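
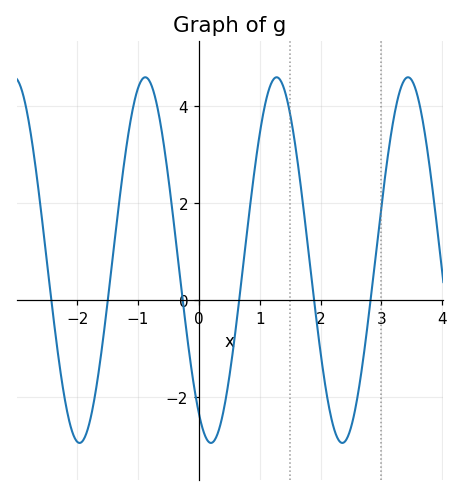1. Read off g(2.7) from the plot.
-1.22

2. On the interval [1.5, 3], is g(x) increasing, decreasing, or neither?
neither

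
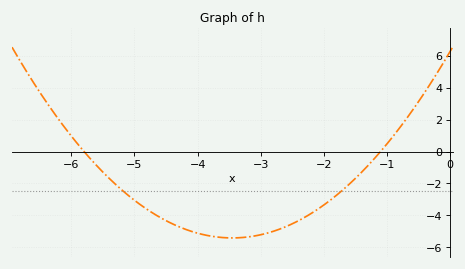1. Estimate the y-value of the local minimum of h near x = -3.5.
-5.4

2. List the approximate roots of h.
-5.8, -1.1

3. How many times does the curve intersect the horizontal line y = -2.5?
2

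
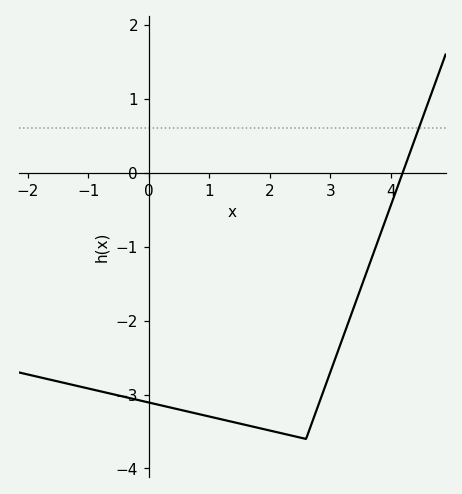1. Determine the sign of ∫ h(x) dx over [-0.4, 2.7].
negative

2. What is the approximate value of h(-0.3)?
-3.1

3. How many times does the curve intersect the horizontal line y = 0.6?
1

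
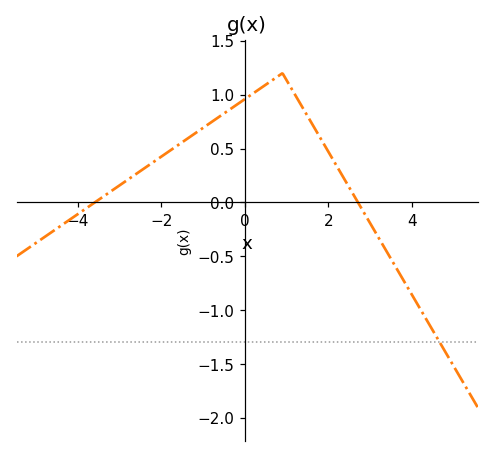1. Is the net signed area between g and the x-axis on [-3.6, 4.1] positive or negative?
positive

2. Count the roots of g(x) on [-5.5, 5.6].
2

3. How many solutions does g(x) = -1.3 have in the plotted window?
1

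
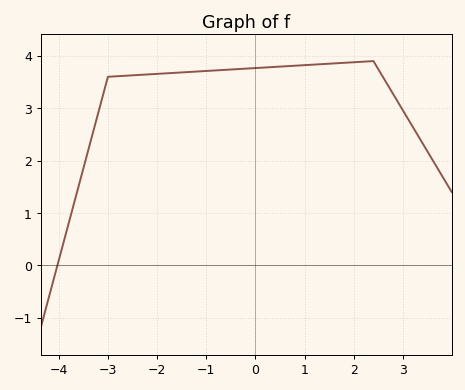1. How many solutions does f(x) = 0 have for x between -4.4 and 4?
1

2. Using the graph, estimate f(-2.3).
3.6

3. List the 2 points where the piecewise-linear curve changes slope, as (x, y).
(-3, 3.6); (2.4, 3.9)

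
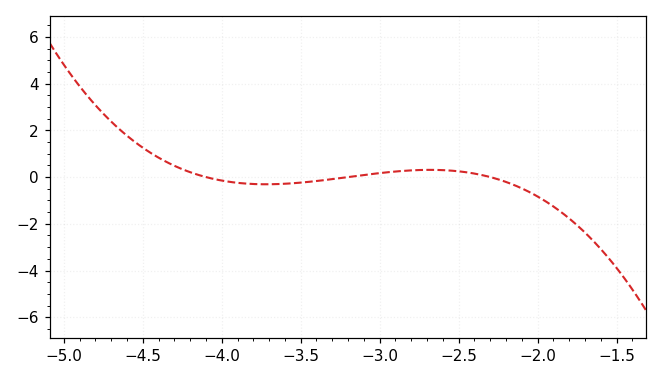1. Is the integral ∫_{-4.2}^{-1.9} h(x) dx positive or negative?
negative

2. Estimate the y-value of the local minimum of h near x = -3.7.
-0.4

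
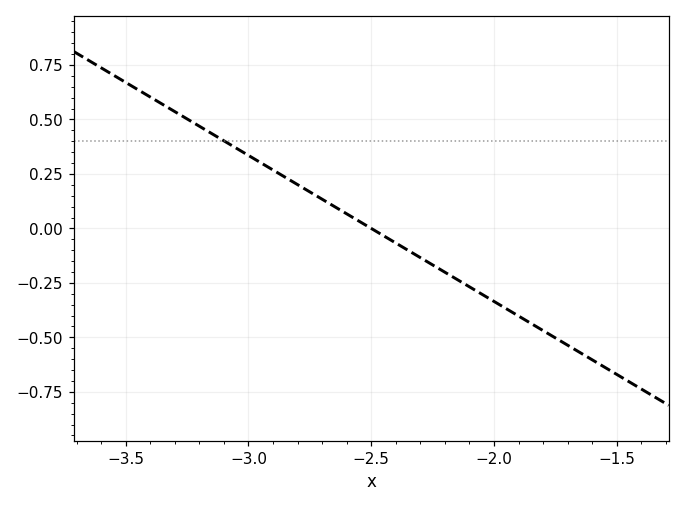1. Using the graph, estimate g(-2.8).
0.2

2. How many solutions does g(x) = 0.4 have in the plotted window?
1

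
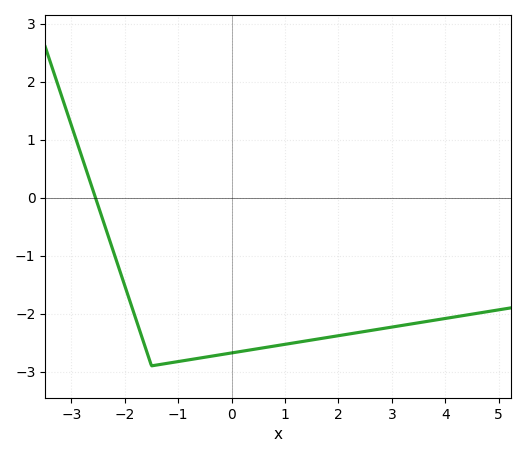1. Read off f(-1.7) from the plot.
-2.35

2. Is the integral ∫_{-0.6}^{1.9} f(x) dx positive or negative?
negative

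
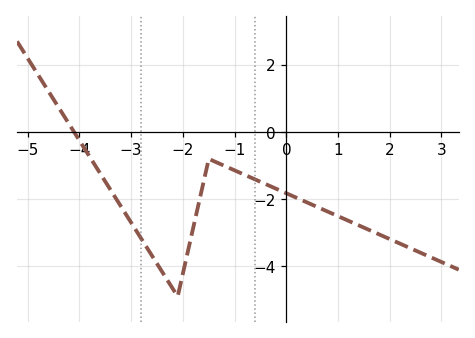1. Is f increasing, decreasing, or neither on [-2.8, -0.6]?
neither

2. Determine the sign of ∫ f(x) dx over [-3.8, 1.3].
negative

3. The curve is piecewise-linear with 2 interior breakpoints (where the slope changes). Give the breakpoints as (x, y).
(-2.1, -4.9); (-1.5, -0.8)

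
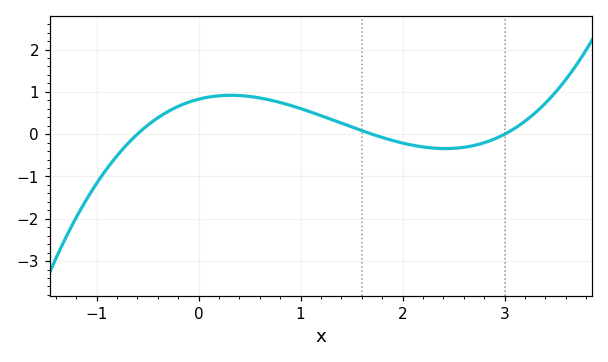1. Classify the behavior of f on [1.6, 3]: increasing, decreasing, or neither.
neither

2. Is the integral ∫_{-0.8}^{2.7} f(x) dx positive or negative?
positive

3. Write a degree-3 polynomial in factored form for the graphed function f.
y = 0.27(x + 0.6)(x - 1.7)(x - 3)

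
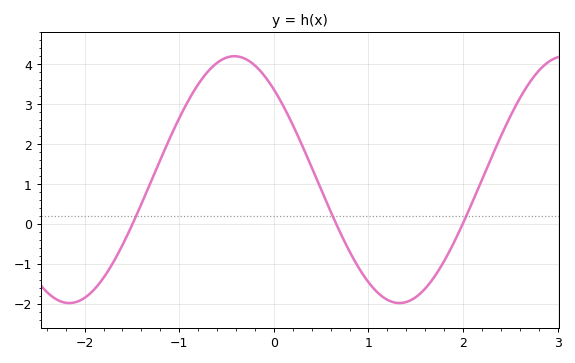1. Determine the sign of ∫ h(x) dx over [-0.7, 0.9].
positive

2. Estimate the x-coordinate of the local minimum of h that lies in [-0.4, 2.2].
1.33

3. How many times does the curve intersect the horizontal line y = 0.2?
3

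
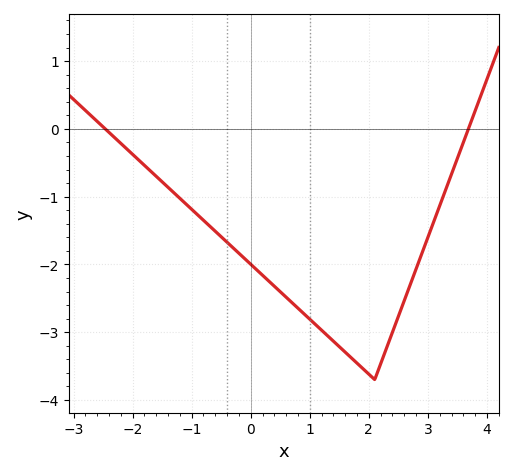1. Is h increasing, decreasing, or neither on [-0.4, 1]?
decreasing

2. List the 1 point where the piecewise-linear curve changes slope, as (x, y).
(2.1, -3.7)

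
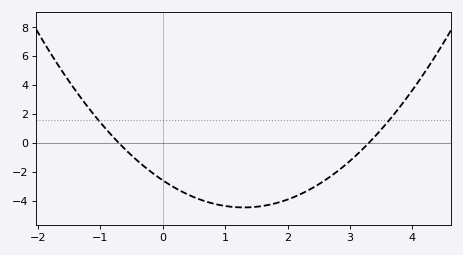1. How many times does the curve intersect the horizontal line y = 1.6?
2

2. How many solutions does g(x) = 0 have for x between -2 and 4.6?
2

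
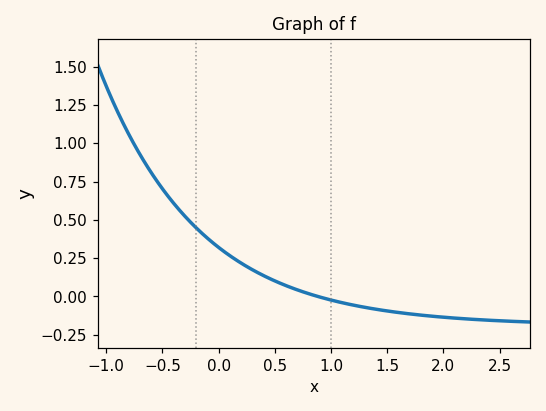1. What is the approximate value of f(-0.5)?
0.7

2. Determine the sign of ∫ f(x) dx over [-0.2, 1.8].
positive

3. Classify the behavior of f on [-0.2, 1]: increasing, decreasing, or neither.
decreasing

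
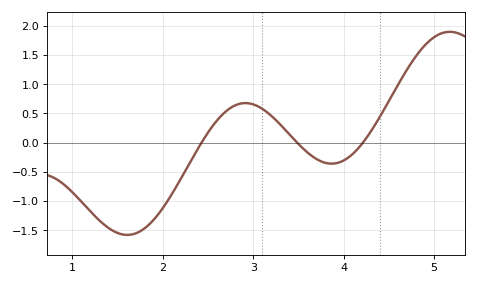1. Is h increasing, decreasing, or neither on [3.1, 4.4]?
neither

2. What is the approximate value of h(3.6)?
-0.171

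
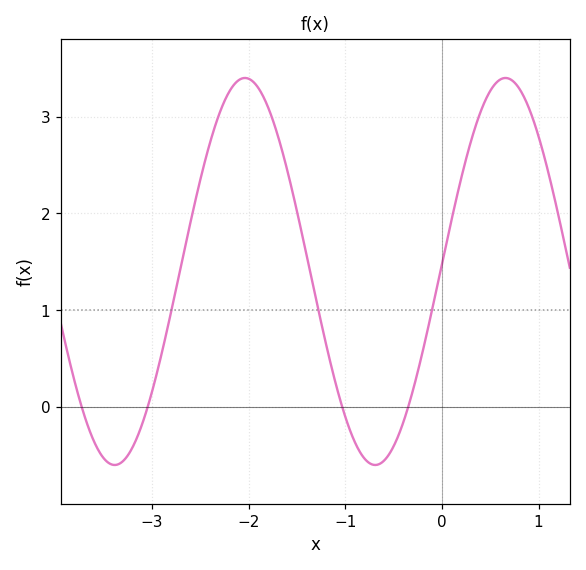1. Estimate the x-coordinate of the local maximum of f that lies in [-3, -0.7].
-2.04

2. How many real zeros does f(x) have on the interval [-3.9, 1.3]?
4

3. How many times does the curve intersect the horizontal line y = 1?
3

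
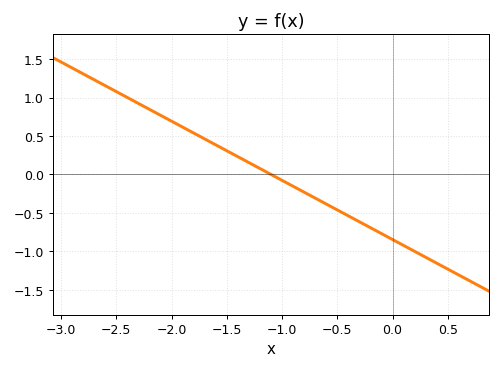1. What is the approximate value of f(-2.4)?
1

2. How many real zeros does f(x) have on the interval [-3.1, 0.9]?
1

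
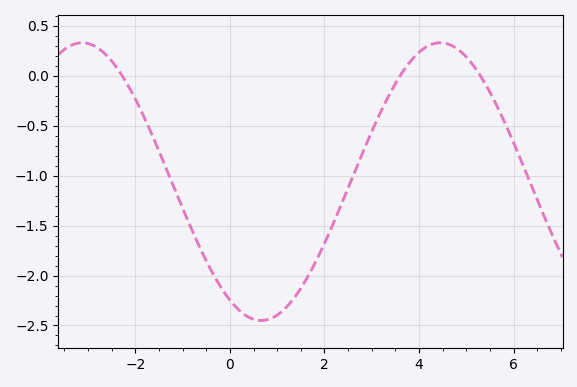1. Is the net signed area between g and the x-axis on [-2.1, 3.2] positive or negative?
negative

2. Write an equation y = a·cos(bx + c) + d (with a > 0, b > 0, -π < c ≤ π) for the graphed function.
y = 1.39cos(0.83x + 2.59) - 1.06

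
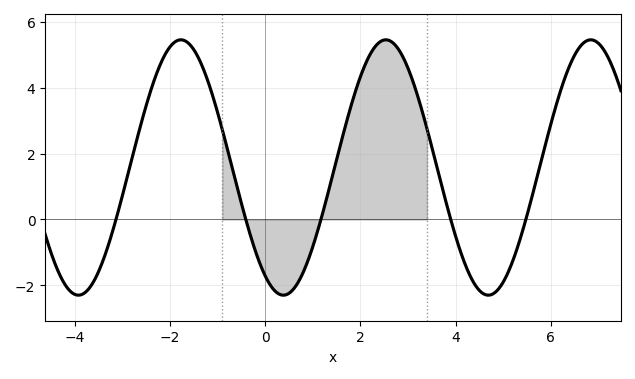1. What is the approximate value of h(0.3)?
-2.27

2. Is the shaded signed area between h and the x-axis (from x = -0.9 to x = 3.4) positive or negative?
positive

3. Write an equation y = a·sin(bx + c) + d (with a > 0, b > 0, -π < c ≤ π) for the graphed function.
y = 3.88sin(1.46x - 2.13) + 1.58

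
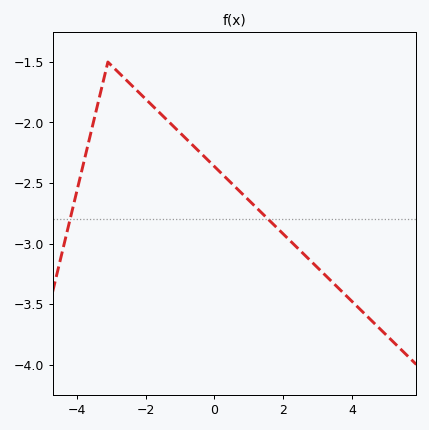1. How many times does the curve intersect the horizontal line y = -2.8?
2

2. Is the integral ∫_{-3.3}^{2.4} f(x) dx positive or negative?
negative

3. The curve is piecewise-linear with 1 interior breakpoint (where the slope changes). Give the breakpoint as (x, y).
(-3.1, -1.5)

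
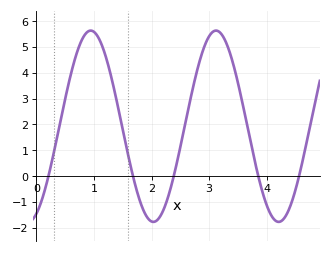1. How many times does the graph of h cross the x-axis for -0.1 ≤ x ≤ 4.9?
5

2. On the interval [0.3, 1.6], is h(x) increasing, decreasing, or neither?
neither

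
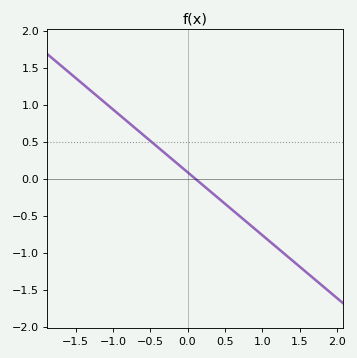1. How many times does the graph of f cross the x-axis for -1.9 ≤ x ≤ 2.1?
1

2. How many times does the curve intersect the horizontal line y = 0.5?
1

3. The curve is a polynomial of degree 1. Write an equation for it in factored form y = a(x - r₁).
y = -0.85(x - 0.1)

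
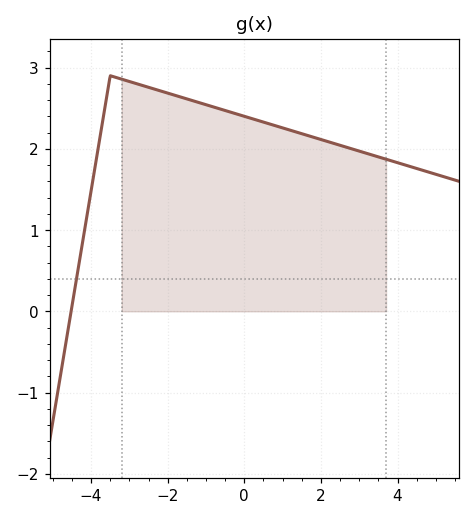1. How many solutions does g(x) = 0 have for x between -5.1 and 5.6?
1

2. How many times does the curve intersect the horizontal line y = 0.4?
1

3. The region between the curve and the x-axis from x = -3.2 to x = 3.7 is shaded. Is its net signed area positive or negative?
positive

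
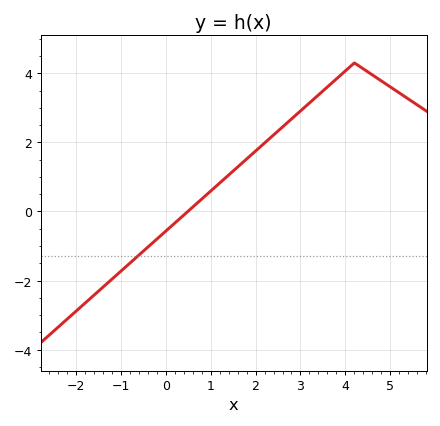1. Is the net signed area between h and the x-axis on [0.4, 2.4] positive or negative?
positive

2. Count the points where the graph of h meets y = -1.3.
1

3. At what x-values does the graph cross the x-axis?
0.493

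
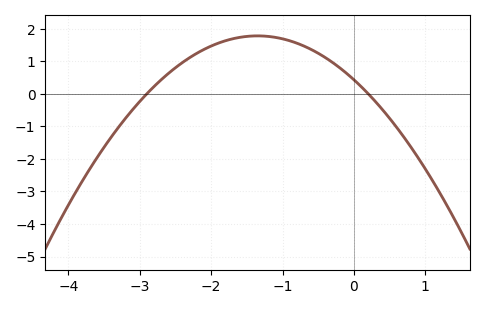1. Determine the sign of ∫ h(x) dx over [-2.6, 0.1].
positive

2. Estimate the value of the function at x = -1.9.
1.55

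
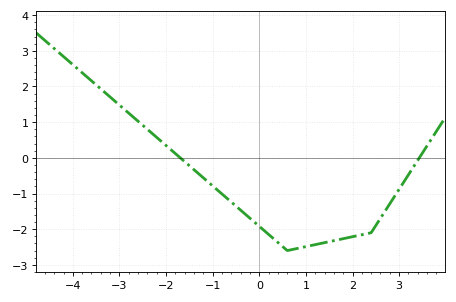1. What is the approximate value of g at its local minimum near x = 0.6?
-2.6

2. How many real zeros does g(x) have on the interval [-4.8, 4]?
2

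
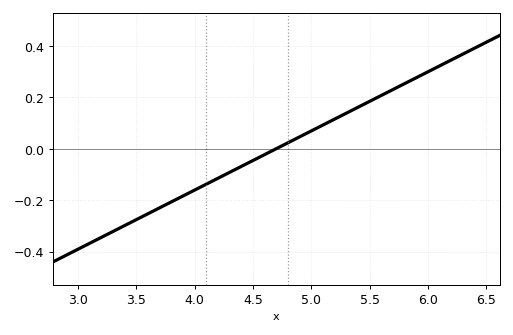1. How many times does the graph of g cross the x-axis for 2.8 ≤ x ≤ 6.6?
1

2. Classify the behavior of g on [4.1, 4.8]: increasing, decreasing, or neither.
increasing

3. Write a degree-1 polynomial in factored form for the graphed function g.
y = 0.23(x - 4.7)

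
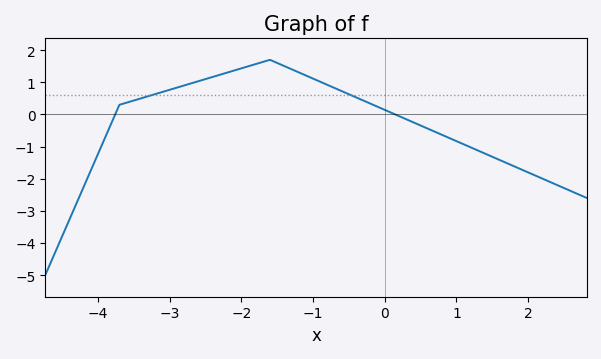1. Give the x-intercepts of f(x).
-3.8, 0.2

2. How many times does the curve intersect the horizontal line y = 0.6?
2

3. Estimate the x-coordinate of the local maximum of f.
-1.6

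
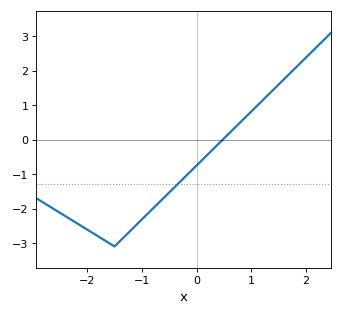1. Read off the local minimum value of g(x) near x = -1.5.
-3.1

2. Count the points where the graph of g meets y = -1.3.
1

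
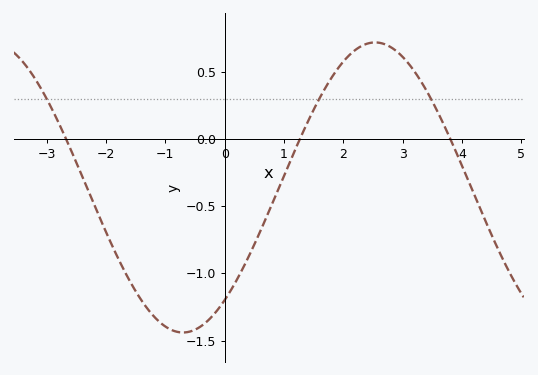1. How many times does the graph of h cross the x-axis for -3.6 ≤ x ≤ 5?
3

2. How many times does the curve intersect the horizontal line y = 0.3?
3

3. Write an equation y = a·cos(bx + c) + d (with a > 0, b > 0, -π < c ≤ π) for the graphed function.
y = 1.08cos(0.97x - 2.46) - 0.36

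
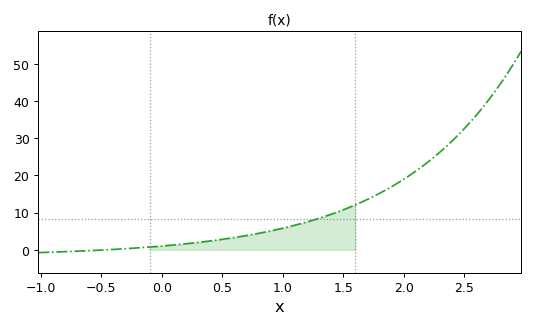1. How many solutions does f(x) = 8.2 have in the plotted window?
1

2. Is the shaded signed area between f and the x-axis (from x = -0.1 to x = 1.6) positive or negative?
positive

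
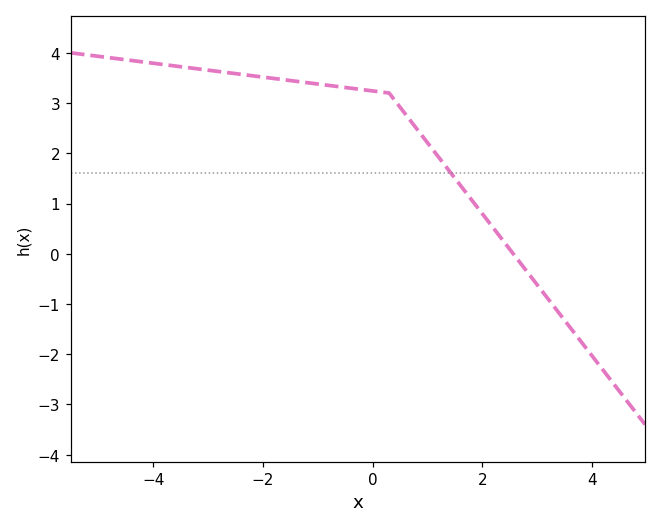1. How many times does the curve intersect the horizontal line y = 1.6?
1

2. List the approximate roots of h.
2.56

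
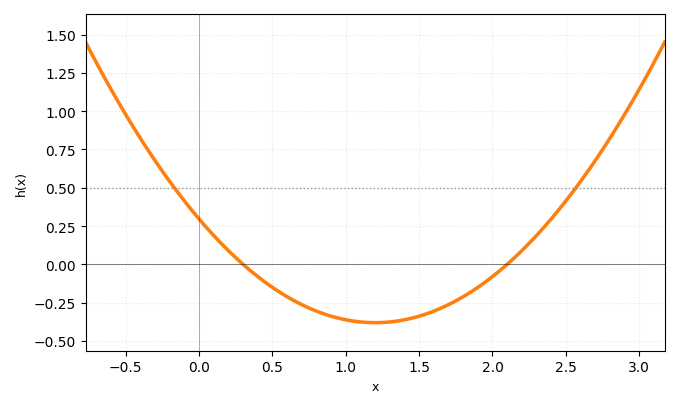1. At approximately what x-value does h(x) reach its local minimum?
1.2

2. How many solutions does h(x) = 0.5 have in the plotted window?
2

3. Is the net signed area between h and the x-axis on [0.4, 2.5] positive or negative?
negative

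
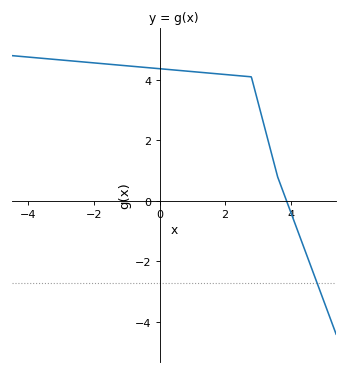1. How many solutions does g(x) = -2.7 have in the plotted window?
1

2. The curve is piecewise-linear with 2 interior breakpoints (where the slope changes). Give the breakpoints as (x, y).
(2.8, 4.1); (3.6, 0.8)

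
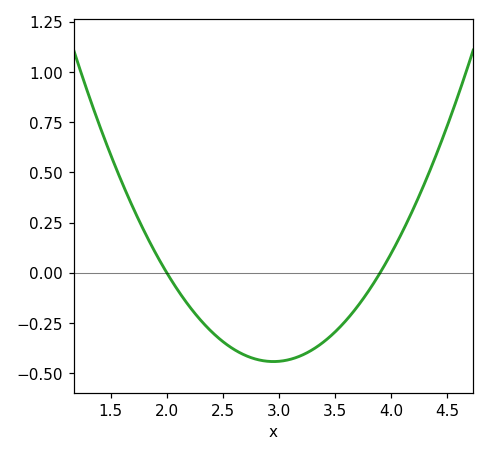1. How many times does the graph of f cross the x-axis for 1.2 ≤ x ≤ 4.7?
2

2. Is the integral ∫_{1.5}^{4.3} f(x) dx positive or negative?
negative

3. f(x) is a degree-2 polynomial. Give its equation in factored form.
y = 0.49(x - 2)(x - 3.9)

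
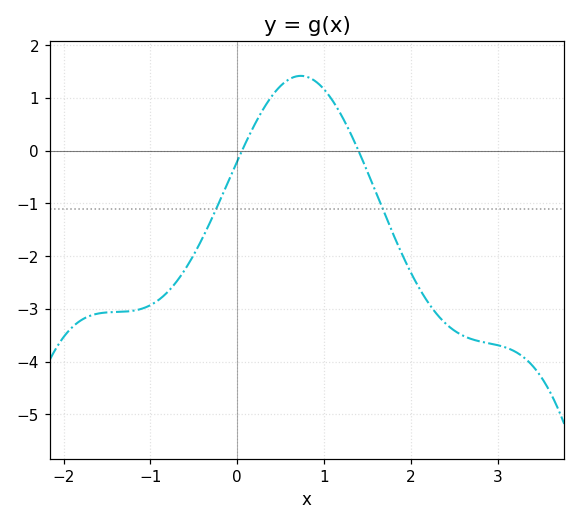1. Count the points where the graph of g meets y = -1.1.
2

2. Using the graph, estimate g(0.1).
0.156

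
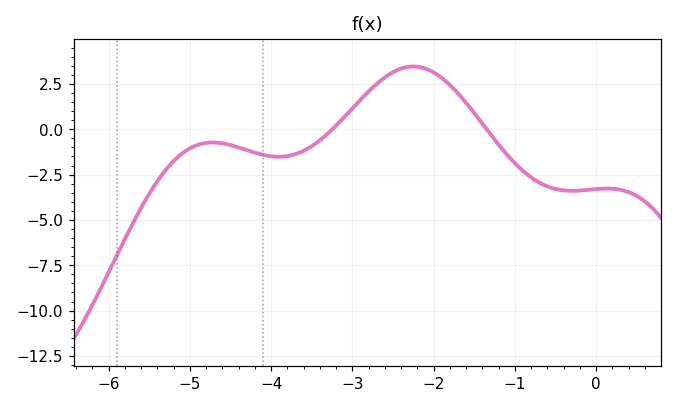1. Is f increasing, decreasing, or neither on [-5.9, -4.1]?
neither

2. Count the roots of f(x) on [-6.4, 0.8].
2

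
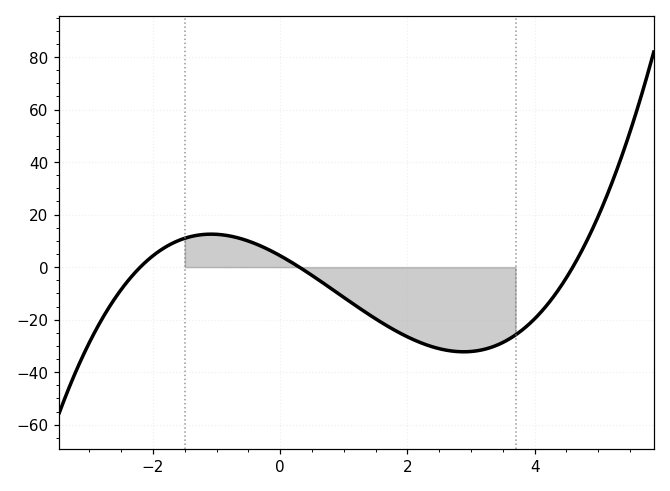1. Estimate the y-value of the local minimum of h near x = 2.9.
-32.2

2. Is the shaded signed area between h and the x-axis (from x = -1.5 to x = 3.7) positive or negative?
negative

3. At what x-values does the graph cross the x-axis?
-2.2, 0.3, 4.6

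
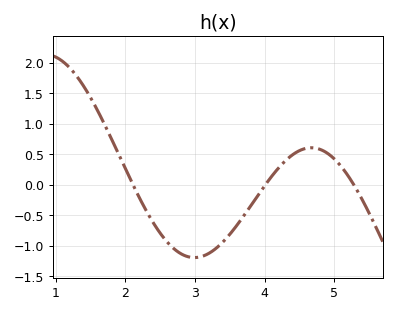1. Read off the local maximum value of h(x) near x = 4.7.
0.608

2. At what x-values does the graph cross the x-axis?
2.11, 4.01, 5.28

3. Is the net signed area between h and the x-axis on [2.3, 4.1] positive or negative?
negative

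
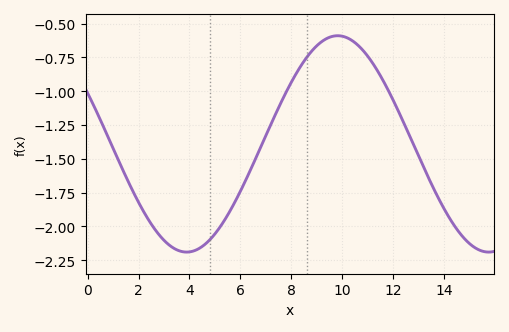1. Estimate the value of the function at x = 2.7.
-2.04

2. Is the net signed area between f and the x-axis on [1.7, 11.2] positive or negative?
negative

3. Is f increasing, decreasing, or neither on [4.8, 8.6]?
increasing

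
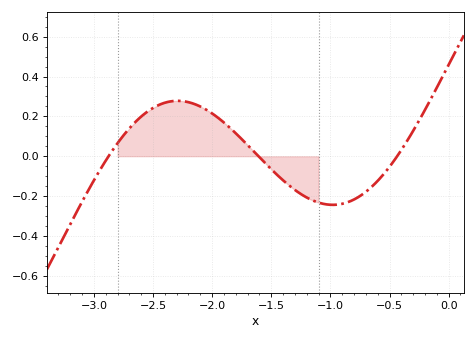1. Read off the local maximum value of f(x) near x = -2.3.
0.278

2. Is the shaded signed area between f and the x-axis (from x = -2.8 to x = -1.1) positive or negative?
positive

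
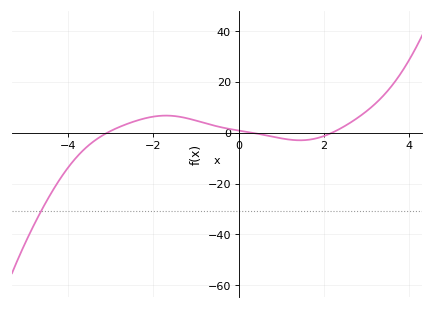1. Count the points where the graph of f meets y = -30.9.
1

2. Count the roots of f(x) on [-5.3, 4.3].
3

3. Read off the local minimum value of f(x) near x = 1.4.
-3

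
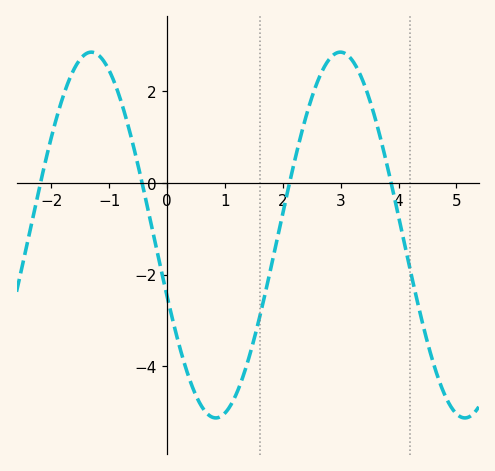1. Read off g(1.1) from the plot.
-4.8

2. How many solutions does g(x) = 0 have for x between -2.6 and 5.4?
4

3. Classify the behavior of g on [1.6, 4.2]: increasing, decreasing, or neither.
neither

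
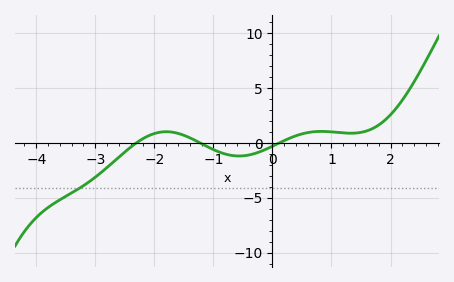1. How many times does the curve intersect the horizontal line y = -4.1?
1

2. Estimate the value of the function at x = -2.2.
0.5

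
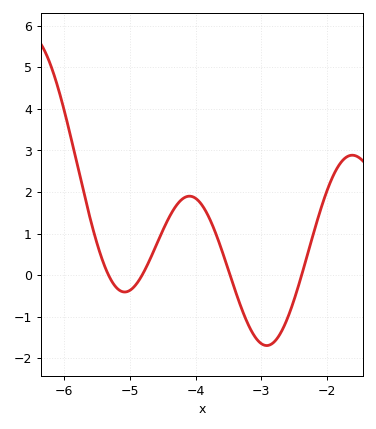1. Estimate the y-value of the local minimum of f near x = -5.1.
-0.408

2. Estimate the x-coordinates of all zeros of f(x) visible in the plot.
-5.33, -4.81, -3.47, -2.38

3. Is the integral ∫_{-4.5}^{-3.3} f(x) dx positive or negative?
positive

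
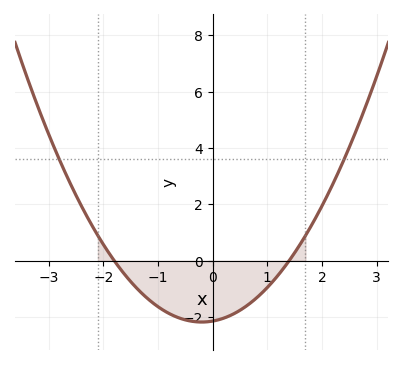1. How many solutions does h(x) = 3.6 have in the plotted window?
2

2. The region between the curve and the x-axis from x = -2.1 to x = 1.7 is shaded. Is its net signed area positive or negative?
negative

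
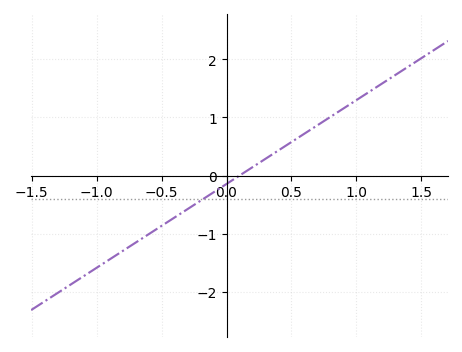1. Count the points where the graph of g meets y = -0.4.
1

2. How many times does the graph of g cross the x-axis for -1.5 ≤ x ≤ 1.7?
1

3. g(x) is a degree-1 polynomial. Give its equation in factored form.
y = 1.44(x - 0.1)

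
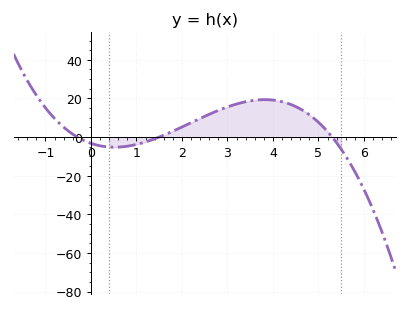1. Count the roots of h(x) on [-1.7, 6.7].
3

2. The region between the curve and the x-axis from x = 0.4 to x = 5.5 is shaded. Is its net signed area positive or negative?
positive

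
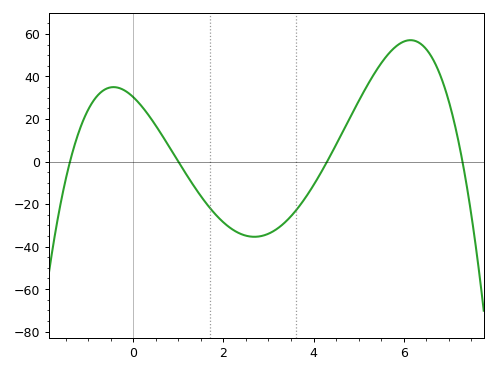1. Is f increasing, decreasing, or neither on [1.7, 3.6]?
neither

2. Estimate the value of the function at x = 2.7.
-36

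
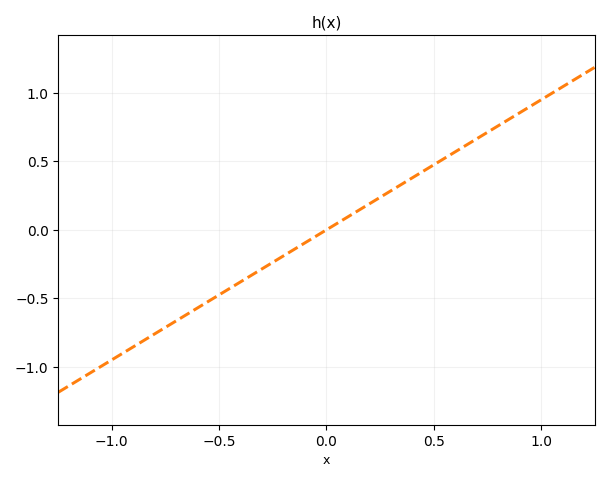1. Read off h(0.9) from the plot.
0.855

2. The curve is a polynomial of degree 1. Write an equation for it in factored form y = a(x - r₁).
y = 0.95(x - 0)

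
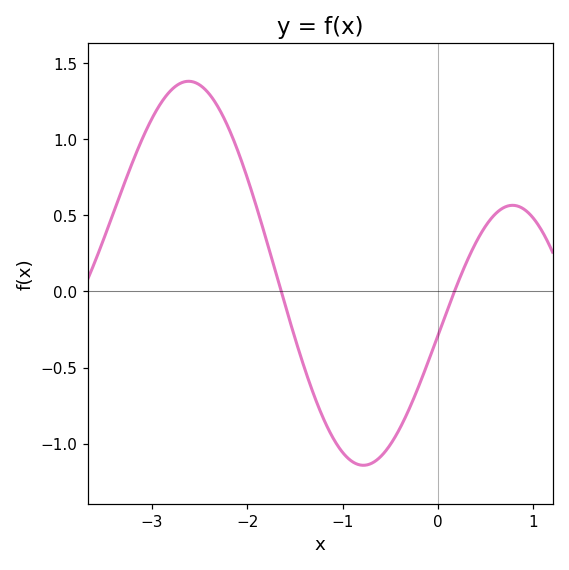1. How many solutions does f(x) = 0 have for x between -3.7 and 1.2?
2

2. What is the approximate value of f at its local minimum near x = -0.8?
-1.14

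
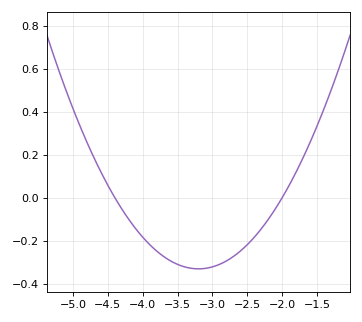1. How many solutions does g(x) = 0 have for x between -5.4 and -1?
2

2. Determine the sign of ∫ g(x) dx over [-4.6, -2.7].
negative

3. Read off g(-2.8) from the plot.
-0.294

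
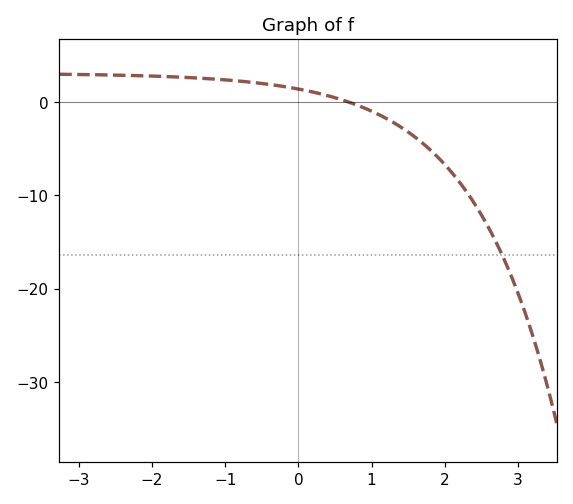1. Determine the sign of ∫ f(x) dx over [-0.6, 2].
negative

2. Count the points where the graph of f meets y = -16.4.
1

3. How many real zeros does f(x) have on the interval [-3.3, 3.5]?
1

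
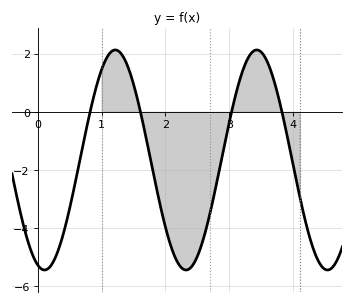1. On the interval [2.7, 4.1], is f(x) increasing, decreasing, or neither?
neither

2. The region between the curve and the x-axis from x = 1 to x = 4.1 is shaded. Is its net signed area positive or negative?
negative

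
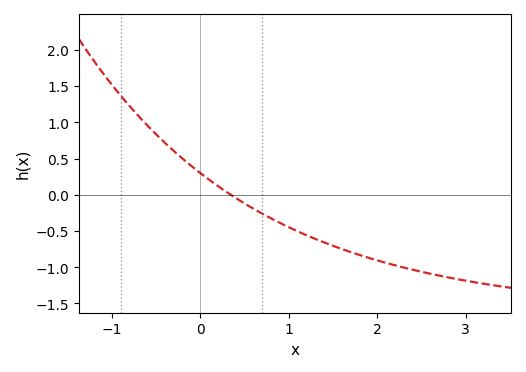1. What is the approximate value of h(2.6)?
-1.09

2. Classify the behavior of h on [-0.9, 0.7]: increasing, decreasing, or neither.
decreasing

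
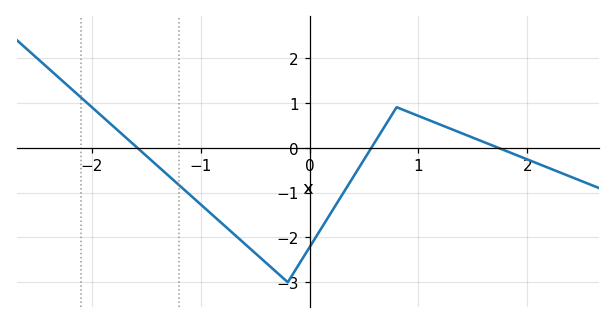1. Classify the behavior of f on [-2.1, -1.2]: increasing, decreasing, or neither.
decreasing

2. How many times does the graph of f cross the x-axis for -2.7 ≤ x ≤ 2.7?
3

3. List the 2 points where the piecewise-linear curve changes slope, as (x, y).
(-0.2, -3); (0.8, 0.9)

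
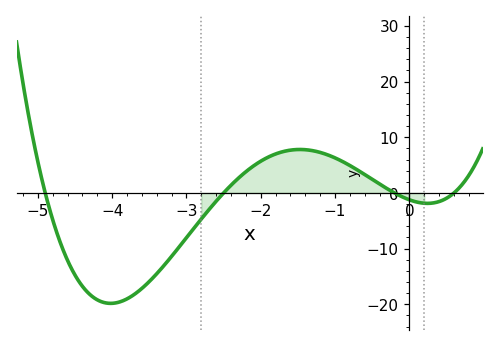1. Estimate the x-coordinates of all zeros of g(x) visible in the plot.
-4.9, -2.5, -0.2, 0.6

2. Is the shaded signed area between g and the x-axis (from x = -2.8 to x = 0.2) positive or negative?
positive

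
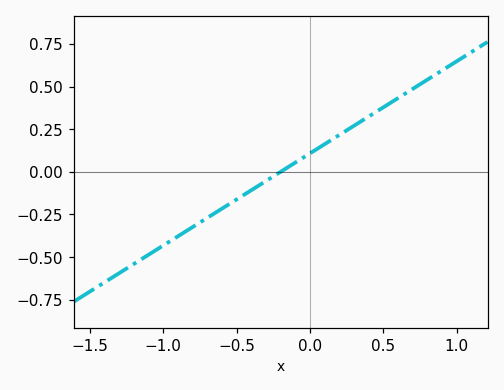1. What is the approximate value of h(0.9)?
0.594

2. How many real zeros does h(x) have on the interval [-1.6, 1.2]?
1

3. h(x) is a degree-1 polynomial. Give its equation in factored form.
y = 0.54(x + 0.2)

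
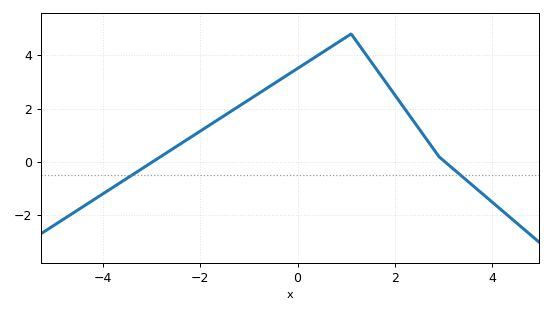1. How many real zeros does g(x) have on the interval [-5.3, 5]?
2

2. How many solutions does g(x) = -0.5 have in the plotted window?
2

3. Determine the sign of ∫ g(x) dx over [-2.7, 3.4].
positive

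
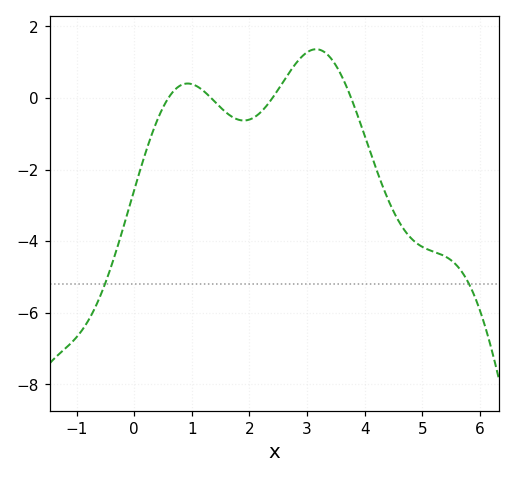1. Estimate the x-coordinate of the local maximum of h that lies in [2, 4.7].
3.2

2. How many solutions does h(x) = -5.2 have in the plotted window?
2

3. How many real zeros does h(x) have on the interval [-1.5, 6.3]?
4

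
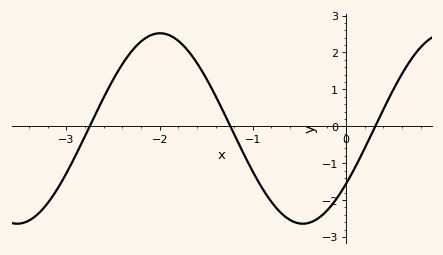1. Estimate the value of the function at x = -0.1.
-1.96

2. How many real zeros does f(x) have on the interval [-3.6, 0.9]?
3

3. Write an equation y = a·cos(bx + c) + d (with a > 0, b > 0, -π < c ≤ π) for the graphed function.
y = 2.58cos(2.05x - 2.19) - 0.06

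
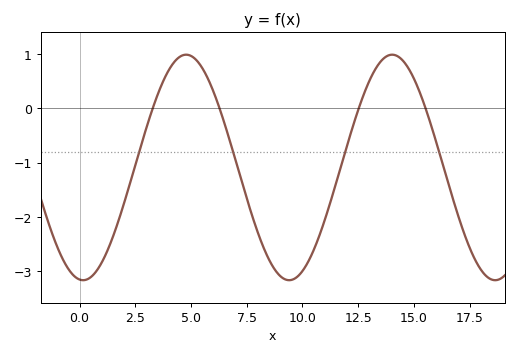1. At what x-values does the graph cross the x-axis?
3.5, 6.5, 12.5, 15.5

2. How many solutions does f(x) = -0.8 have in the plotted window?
4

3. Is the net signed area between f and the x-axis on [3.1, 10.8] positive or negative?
negative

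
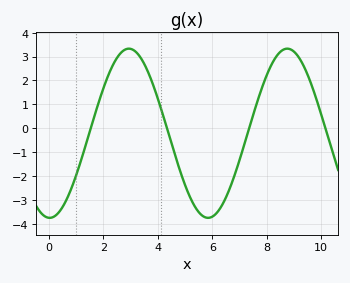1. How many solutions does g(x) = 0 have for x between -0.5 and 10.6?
4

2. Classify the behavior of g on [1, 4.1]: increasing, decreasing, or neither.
neither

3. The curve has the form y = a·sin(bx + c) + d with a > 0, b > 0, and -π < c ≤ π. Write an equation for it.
y = 3.54sin(1.1x - 1.6) - 0.21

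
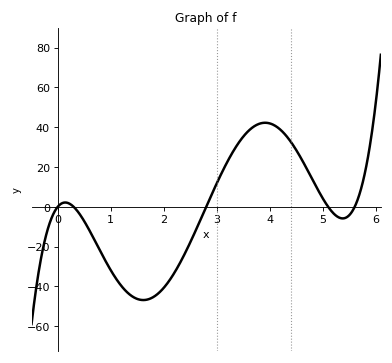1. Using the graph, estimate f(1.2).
-39.7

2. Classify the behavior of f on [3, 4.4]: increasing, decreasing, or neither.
neither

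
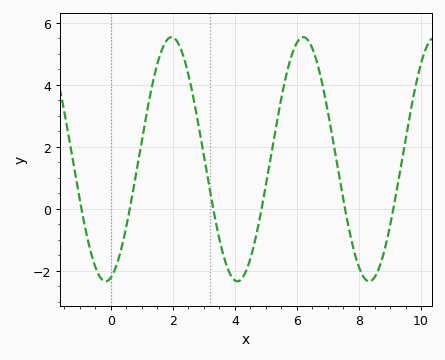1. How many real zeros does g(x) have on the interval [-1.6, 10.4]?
6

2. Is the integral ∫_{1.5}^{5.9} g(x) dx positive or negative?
positive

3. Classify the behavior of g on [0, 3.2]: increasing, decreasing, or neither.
neither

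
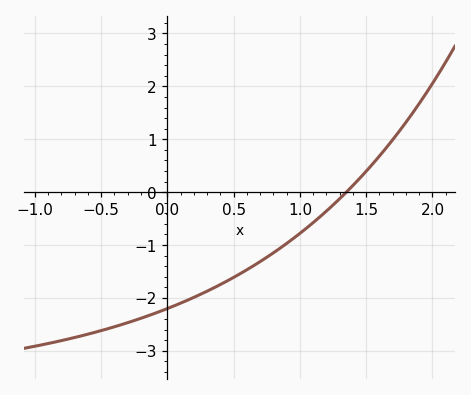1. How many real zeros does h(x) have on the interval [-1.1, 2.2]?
1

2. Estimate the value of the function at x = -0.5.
-2.62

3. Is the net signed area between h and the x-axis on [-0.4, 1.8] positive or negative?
negative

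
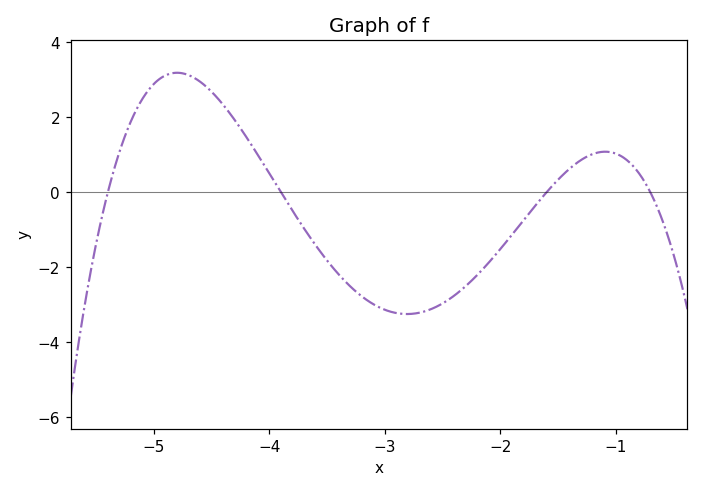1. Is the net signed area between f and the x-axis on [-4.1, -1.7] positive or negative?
negative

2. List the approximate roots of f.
-5.4, -3.9, -1.6, -0.7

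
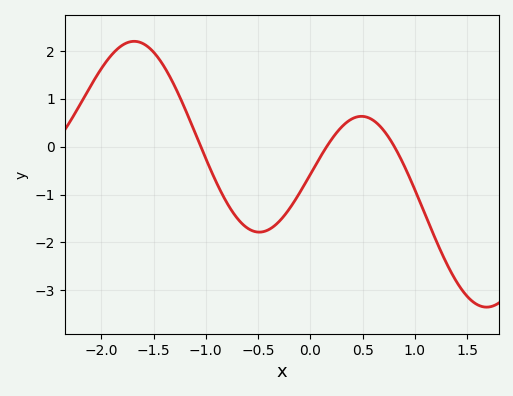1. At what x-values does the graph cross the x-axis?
-1, 0.2, 0.8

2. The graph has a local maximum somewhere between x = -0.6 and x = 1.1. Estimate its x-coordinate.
0.5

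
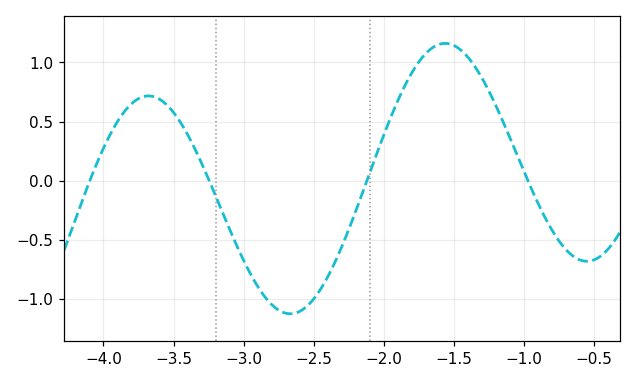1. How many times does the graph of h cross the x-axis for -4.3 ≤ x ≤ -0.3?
4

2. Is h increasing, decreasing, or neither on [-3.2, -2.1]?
neither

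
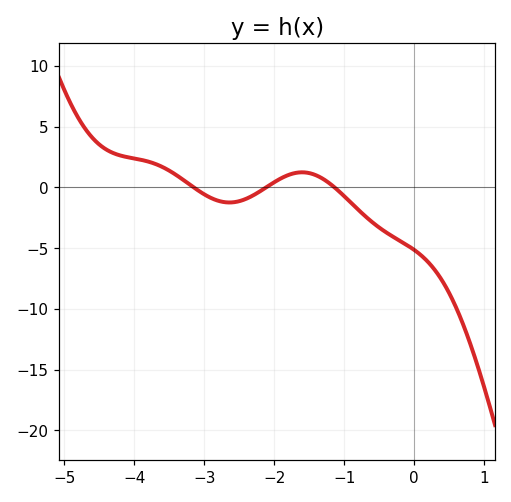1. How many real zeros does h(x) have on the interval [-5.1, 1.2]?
3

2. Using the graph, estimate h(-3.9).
2.26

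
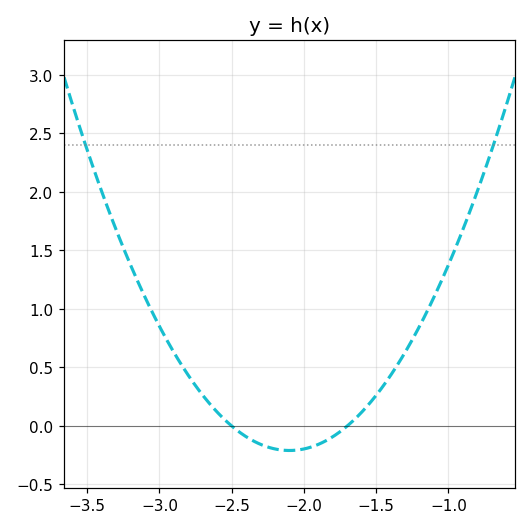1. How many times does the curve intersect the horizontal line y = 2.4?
2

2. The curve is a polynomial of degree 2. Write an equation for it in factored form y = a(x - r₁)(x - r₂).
y = 1.31(x + 2.5)(x + 1.7)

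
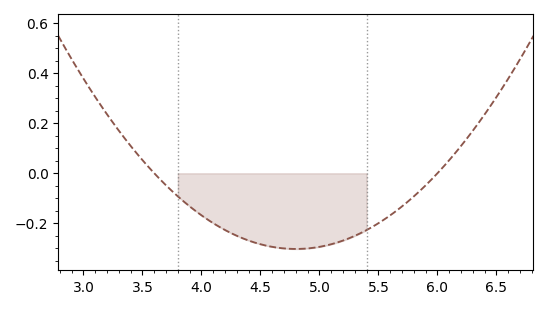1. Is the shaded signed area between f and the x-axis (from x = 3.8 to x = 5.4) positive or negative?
negative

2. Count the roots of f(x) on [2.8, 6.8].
2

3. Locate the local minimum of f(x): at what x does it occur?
4.8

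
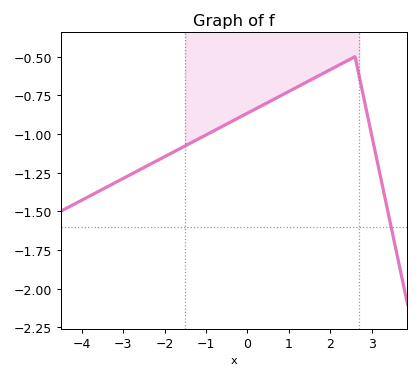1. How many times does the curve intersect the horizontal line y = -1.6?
1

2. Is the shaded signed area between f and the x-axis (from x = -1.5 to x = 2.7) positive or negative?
negative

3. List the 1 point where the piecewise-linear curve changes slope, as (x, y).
(2.6, -0.5)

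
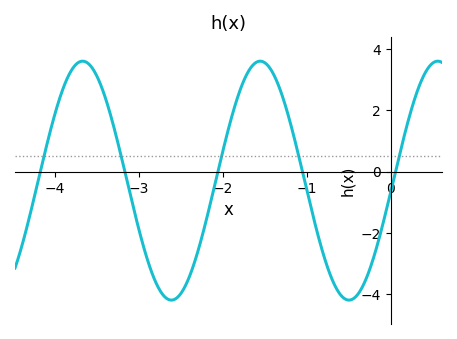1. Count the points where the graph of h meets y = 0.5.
5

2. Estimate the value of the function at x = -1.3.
2.56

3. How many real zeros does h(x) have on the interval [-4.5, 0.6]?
5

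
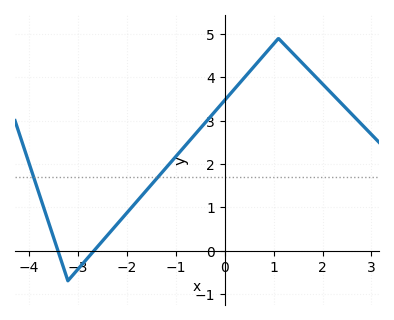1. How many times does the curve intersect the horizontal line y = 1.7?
2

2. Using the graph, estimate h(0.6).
4.2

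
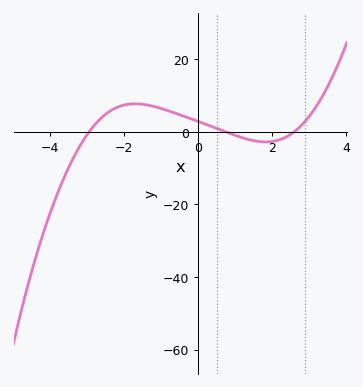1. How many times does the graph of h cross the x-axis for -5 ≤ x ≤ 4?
3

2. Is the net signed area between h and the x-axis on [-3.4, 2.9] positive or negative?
positive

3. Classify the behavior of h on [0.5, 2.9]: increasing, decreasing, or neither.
neither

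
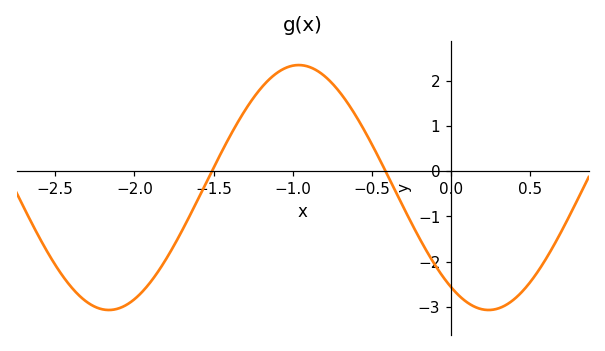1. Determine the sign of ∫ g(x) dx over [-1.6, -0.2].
positive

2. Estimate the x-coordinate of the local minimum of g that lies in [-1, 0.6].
0.25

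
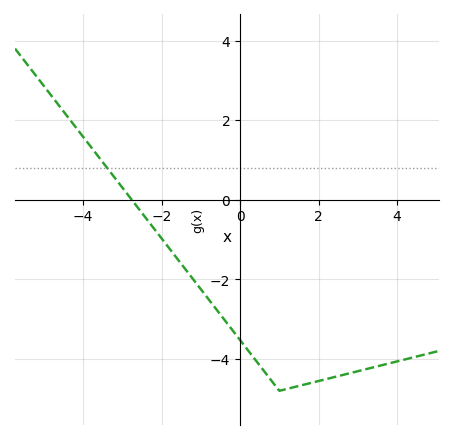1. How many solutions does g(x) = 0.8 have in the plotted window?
1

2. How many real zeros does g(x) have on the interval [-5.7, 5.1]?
1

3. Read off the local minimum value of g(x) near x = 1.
-4.8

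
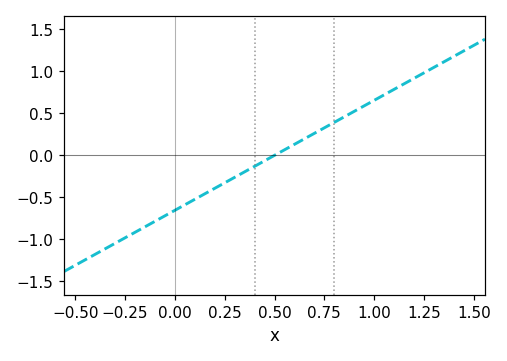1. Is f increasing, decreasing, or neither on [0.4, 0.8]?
increasing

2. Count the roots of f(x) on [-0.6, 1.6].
1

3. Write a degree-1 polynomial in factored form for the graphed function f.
y = 1.31(x - 0.5)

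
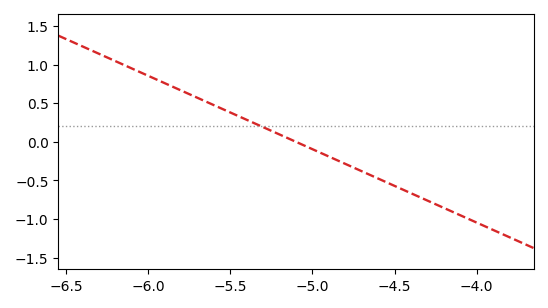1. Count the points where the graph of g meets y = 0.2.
1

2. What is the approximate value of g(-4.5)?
-0.55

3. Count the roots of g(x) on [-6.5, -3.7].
1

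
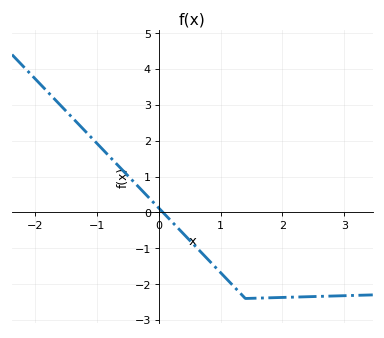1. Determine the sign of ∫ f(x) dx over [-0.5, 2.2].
negative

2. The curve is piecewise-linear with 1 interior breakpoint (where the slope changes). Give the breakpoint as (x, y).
(1.4, -2.4)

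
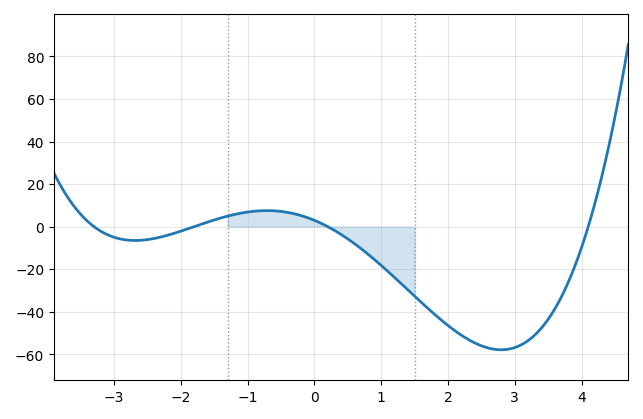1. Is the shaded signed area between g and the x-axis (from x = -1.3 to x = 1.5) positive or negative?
negative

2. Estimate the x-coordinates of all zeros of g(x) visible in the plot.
-3.2, -1.8, 0.2, 4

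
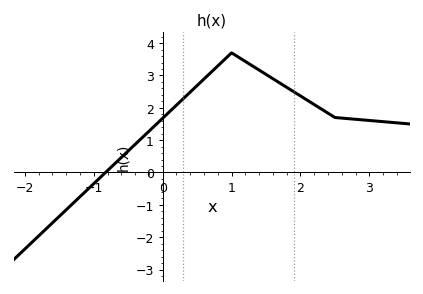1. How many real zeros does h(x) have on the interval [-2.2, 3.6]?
1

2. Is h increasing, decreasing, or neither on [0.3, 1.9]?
neither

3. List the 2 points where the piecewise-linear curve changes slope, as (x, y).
(1, 3.7); (2.5, 1.7)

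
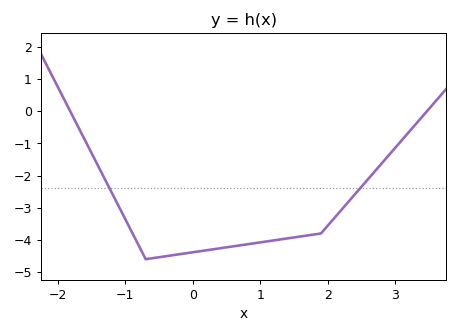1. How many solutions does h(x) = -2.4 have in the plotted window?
2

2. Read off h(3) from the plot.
-1.14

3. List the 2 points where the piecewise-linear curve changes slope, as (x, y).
(-0.7, -4.6); (1.9, -3.8)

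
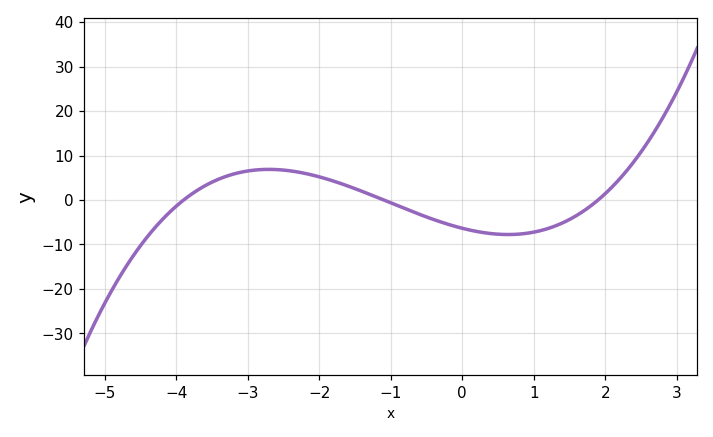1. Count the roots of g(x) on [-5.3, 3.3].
3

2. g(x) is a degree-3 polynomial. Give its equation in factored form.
y = 0.78(x + 3.9)(x + 1.1)(x - 1.9)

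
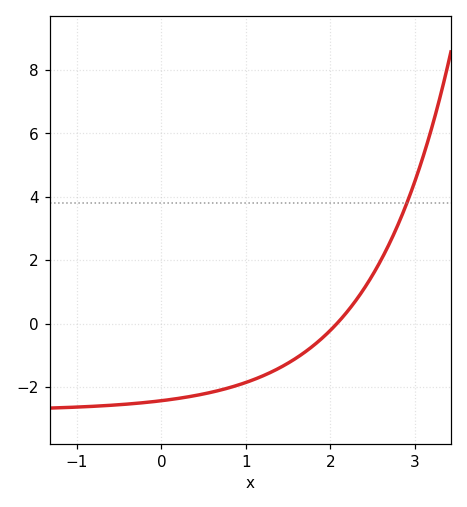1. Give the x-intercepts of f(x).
2.1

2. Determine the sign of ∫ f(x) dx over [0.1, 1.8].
negative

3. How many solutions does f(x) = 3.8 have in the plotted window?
1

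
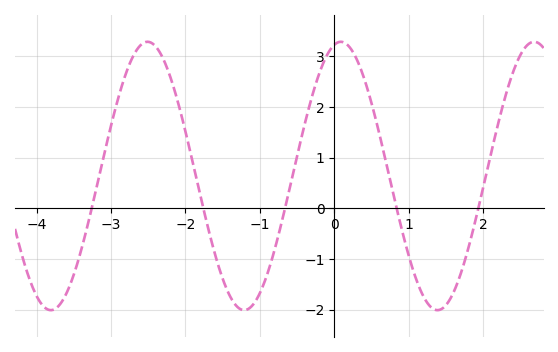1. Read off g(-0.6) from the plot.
0.397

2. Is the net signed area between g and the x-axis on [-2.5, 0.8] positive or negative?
positive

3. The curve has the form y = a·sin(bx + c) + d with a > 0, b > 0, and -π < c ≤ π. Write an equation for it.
y = 2.65sin(2.42x + 1.36) + 0.64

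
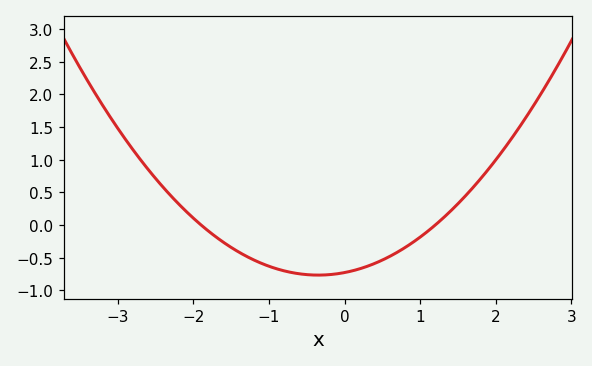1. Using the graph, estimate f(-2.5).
0.7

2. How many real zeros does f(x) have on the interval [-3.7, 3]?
2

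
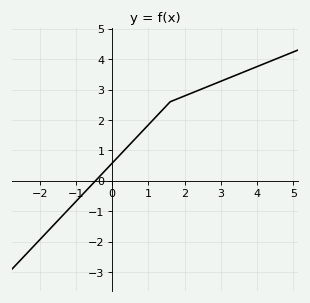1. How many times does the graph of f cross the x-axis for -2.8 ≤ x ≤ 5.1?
1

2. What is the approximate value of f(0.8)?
1.59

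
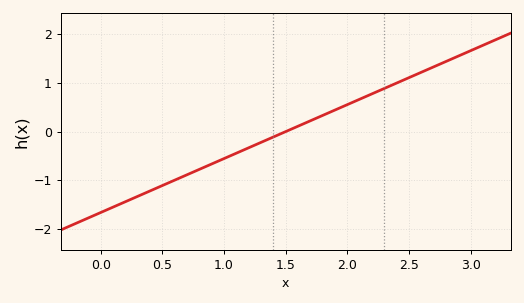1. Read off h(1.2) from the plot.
-0.333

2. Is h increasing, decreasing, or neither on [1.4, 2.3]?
increasing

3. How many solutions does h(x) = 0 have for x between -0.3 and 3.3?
1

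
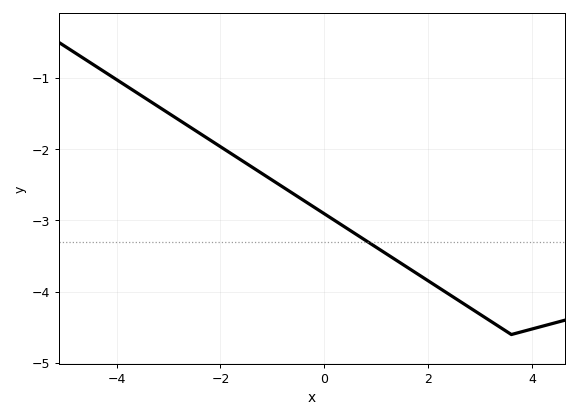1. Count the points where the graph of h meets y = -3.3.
1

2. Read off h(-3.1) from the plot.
-1.4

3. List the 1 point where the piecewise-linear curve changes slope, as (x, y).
(3.6, -4.6)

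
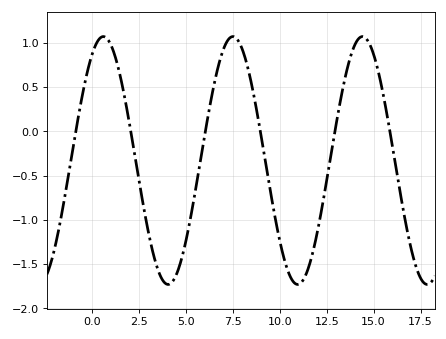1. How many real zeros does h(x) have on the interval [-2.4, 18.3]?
6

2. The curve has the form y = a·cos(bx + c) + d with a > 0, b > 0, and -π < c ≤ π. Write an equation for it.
y = 1.4cos(0.91x - 0.54) - 0.33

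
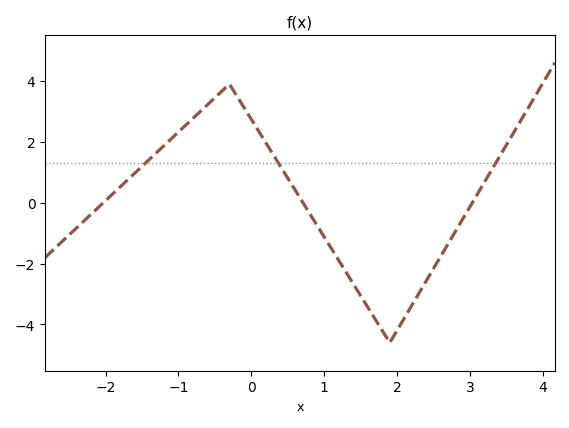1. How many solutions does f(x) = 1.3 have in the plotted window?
3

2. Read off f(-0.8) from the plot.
2.77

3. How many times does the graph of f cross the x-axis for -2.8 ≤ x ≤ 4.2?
3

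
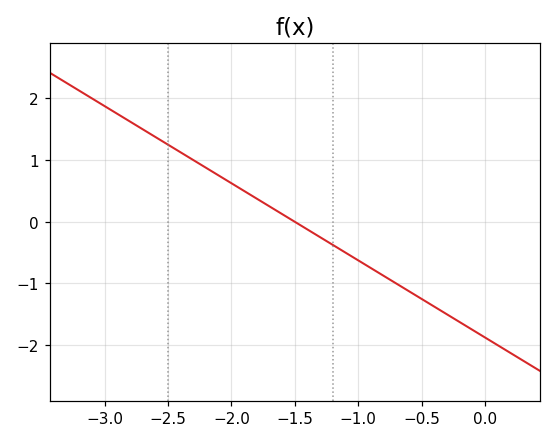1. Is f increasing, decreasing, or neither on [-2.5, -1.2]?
decreasing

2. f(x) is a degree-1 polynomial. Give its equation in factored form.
y = -1.25(x + 1.5)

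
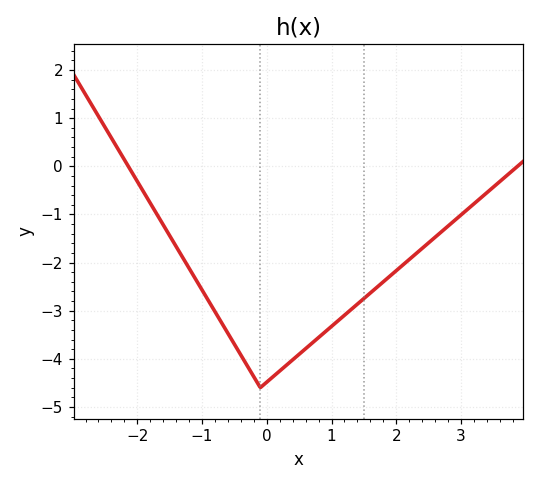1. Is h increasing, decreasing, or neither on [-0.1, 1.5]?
increasing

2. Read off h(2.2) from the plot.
-1.9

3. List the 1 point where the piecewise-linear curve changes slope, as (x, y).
(-0.1, -4.6)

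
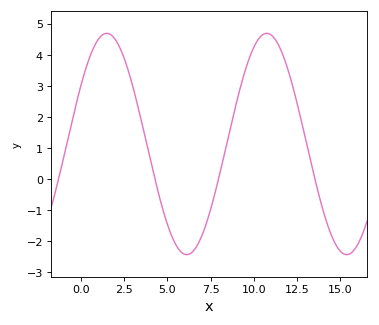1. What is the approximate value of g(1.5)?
4.69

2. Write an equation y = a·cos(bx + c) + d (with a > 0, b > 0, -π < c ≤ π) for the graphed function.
y = 3.56cos(0.68x - 1.02) + 1.13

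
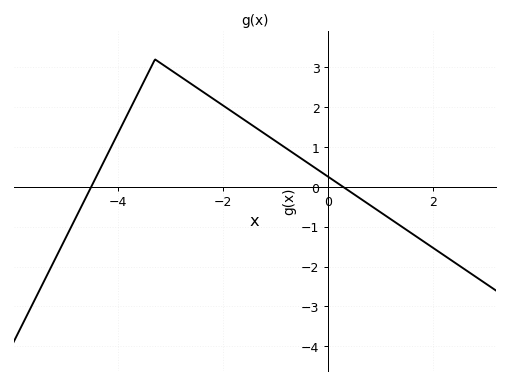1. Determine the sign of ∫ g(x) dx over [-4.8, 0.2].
positive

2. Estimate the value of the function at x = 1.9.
-1.4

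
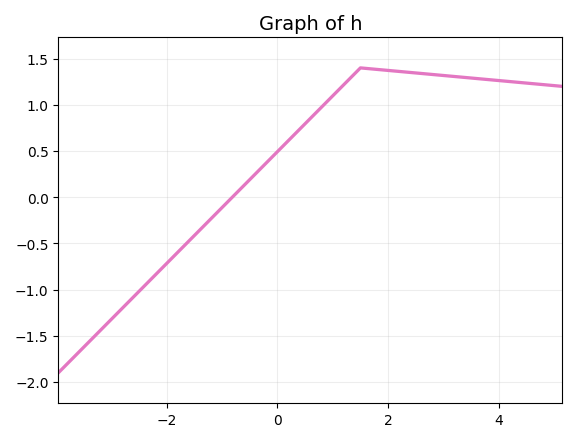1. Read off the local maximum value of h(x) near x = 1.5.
1.4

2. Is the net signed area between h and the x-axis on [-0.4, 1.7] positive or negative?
positive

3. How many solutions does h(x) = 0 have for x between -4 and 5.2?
1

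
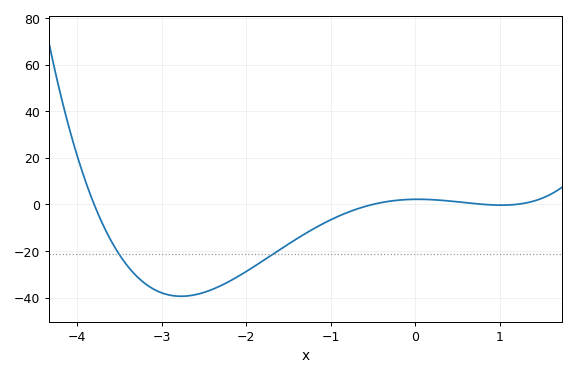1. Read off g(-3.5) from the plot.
-22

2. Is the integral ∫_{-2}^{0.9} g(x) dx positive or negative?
negative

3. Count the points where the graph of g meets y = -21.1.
2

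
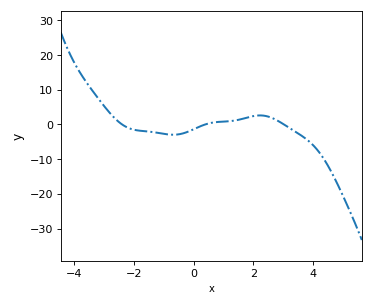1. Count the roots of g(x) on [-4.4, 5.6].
3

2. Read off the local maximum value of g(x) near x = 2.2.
2.59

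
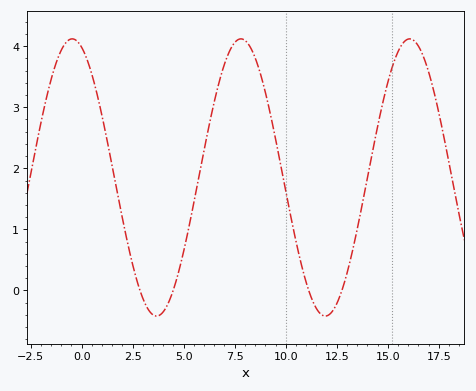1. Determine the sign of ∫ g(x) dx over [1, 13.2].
positive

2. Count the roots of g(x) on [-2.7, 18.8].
4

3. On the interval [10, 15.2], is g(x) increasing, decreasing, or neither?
neither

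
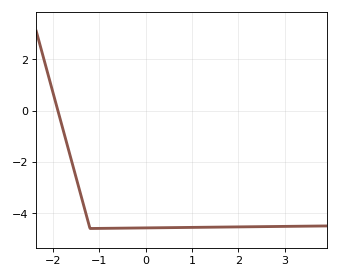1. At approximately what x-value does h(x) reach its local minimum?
-1.2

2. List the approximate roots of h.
-1.89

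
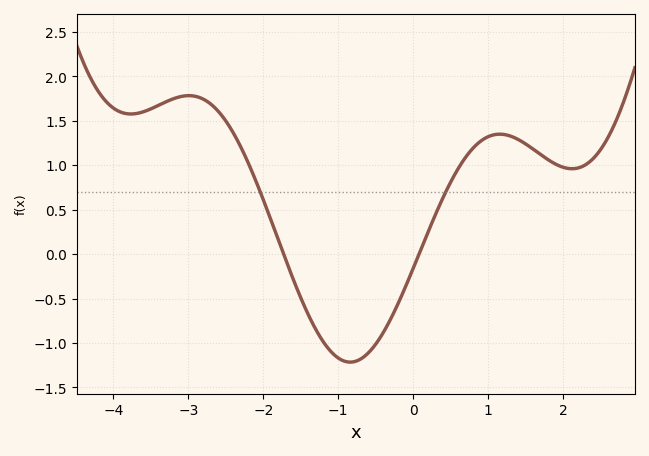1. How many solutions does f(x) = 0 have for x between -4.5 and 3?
2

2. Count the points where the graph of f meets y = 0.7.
2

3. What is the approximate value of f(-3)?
1.78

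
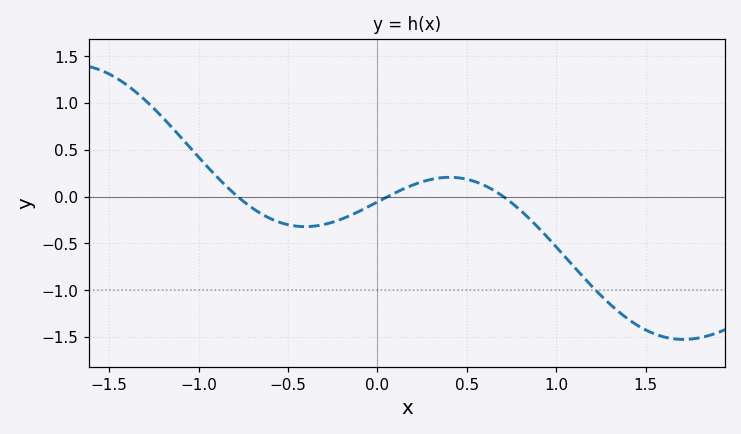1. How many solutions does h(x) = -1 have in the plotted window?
1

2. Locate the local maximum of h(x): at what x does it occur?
0.4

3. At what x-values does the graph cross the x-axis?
-0.8, 0.05, 0.7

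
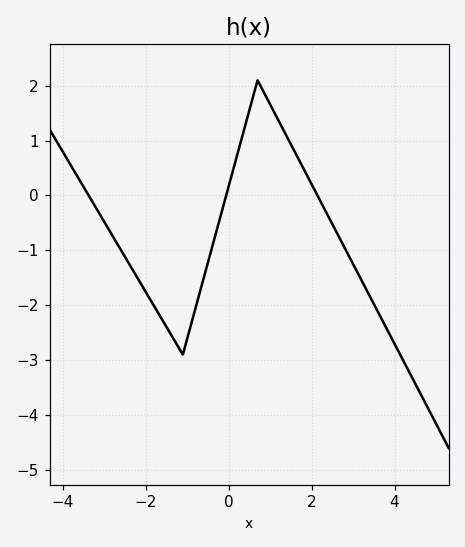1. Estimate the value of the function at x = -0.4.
-0.956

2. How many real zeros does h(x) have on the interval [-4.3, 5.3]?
3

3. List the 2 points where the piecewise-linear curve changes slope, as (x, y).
(-1.1, -2.9); (0.7, 2.1)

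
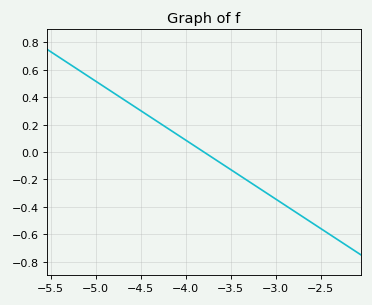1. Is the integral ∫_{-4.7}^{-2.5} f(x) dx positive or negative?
negative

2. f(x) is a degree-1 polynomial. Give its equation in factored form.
y = -0.43(x + 3.8)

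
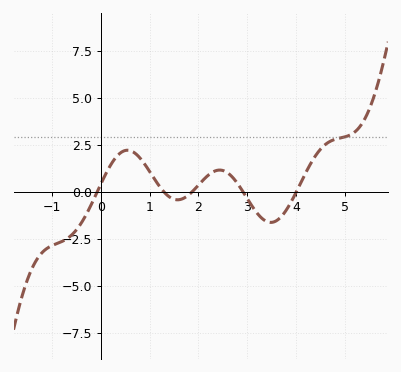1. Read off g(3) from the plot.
-0.361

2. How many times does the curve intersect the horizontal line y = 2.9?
1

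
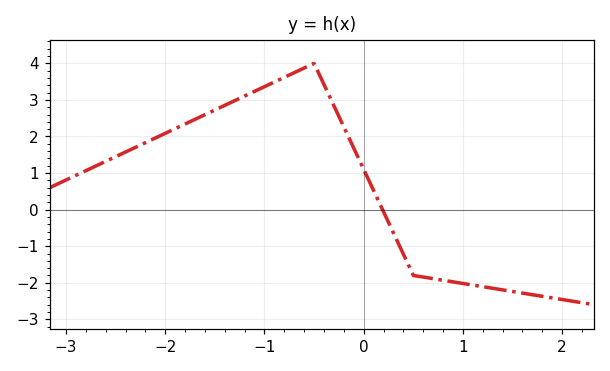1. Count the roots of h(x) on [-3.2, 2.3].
1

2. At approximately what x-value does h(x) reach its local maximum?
-0.5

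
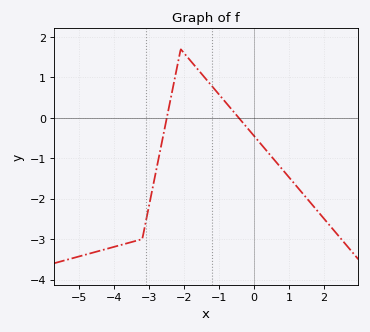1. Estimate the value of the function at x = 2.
-2.49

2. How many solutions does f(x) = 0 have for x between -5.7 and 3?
2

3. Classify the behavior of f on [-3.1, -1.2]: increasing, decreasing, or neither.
neither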